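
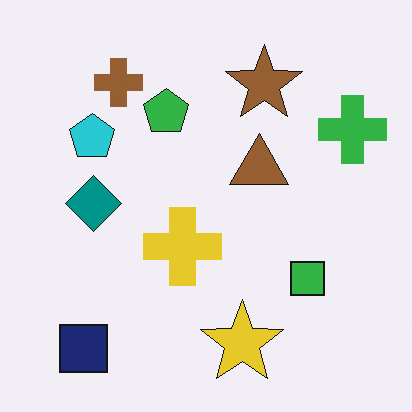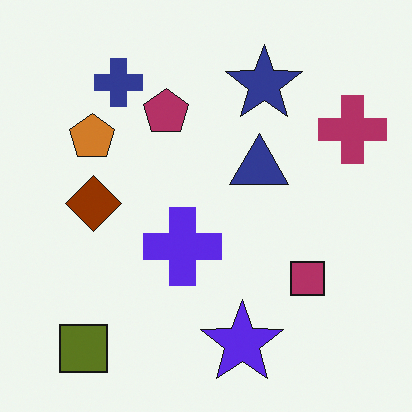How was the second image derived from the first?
It was hue-shifted by a large amount.

Every shape's color has rotated by the same amount around the hue wheel — a uniform hue shift.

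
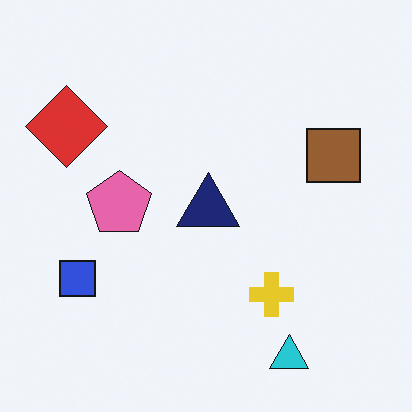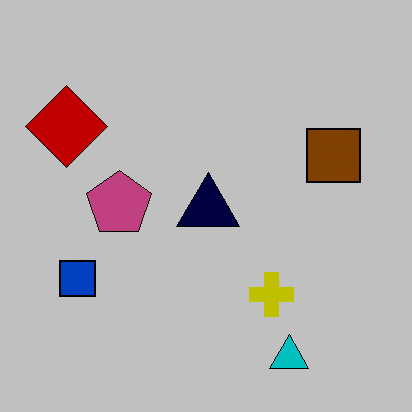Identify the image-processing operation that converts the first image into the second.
This is the original image aggressively posterized.

Each flat color has snapped to a coarser quantized level — most visibly, the near-white background has dropped to a flat grey.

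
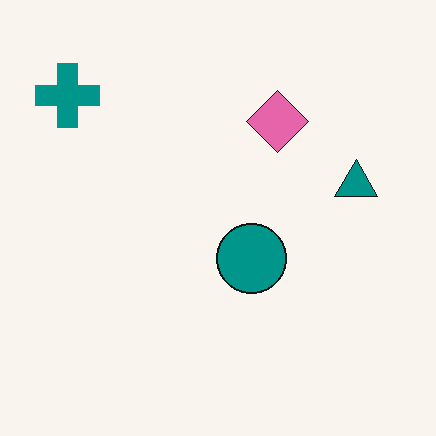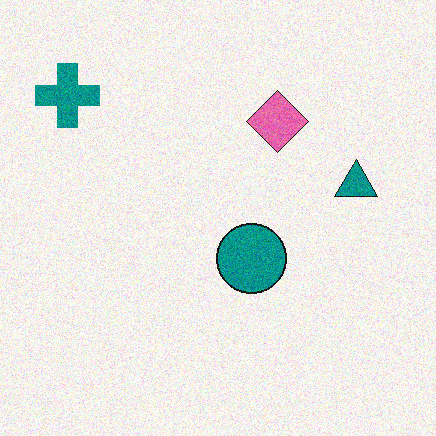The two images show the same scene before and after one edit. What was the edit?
This is the original image degraded with moderate additive noise.

Random speckle covers the whole image, including the flat background.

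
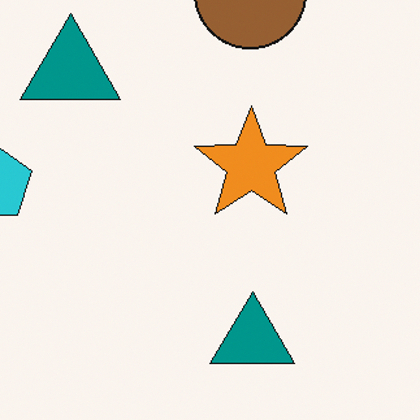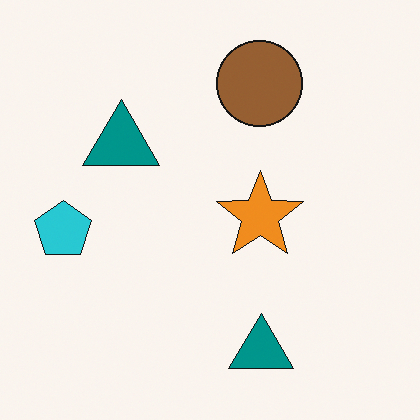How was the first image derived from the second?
The first image is the second cropped slightly and scaled back up.

The visible shapes are larger and the field of view is narrower; shapes near the original edges may be partly or wholly outside the frame — a crop-and-rescale.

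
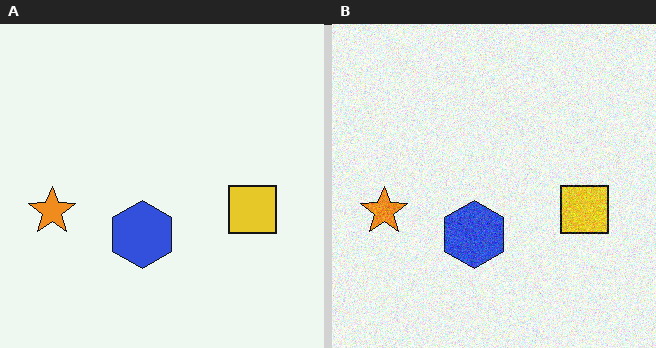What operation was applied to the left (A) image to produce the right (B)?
The right (B) image is the left (A) degraded with moderate additive noise.

Random speckle covers the whole image, including the flat background.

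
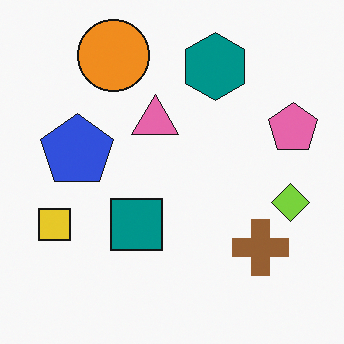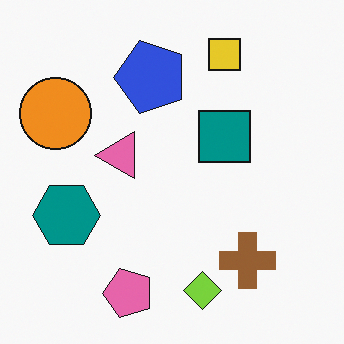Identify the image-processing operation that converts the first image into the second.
The image was transposed (reflected across the top-left ↔ bottom-right diagonal).

Shapes have swapped their row and column positions — what was in the top-right is now in the bottom-left — a diagonal reflection.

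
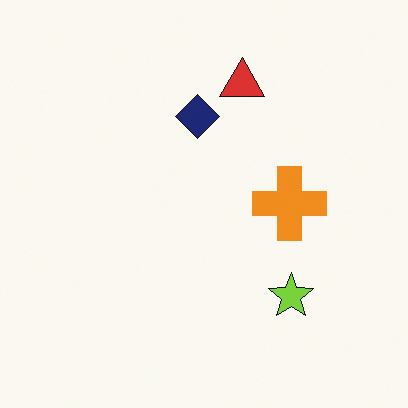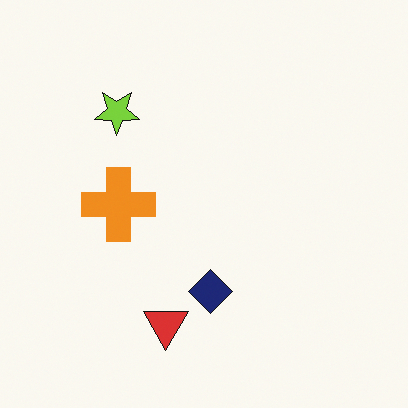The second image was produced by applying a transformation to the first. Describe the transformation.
This is the original image rotated 180°.

The red triangle sits in the top of the first image and the bottom of the second — consistent with a whole-image 180° rotation.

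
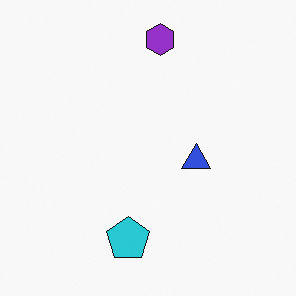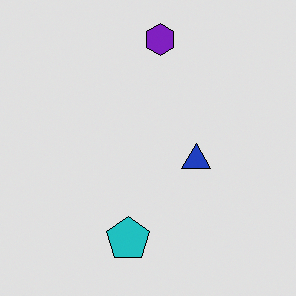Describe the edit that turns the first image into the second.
Moderately posterized.

Each flat color has snapped to a coarser quantized level — most visibly, the near-white background has dropped to a flat grey.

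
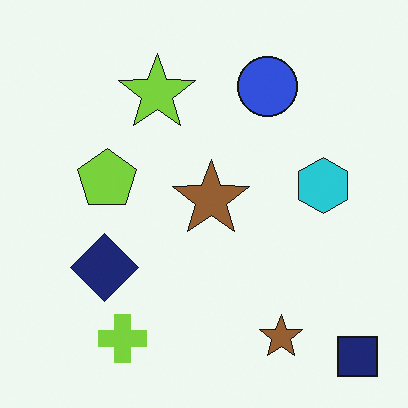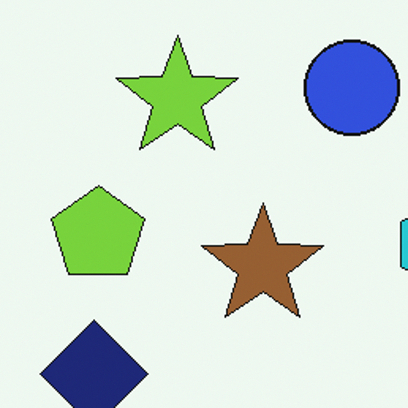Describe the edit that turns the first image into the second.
The second image is the first cropped slightly and scaled back up.

The visible shapes are larger and the field of view is narrower; shapes near the original edges may be partly or wholly outside the frame — a crop-and-rescale.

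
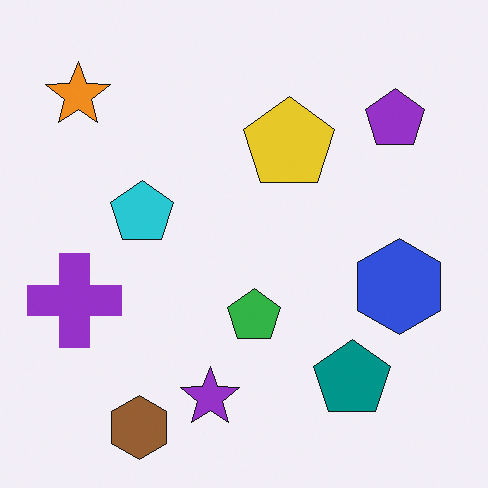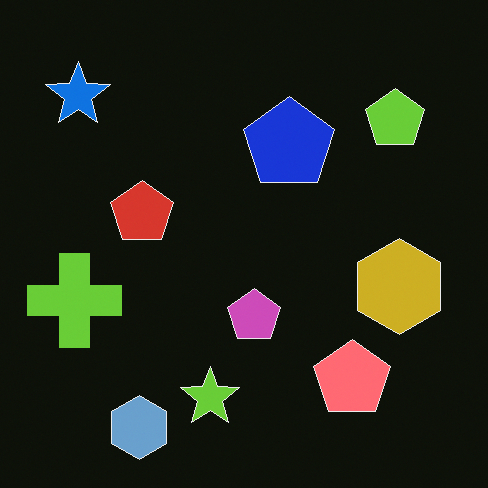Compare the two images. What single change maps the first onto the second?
This is the original image color-inverted (negative).

The light background has become dark and every shape's color is its complement — a photographic negative.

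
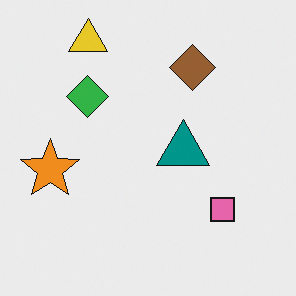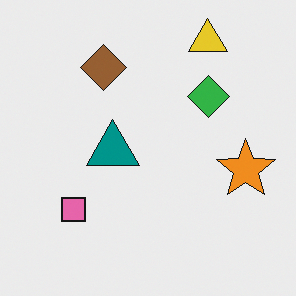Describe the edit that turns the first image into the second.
It was flipped horizontally (left ↔ right).

The orange star is in the left of the first image and the right of the second — shapes on opposite sides of the vertical midline have swapped in a mirror flip.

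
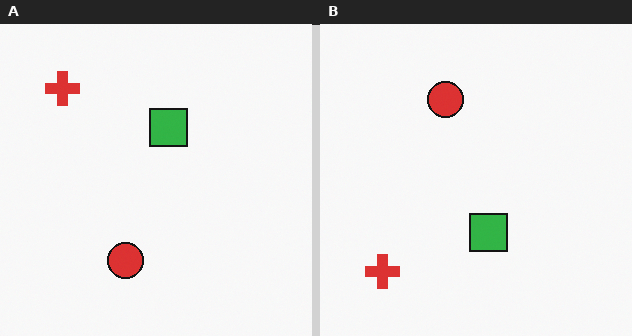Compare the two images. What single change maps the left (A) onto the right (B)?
It was flipped vertically (top ↔ bottom).

The red cross is in the top-left of the left (A) image and the bottom-left of the right (B) — shapes on opposite sides of the horizontal midline have swapped in a mirror flip.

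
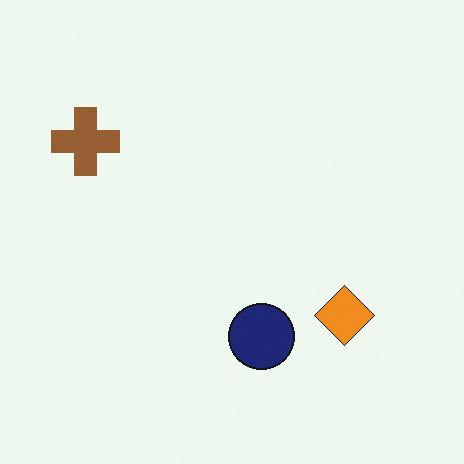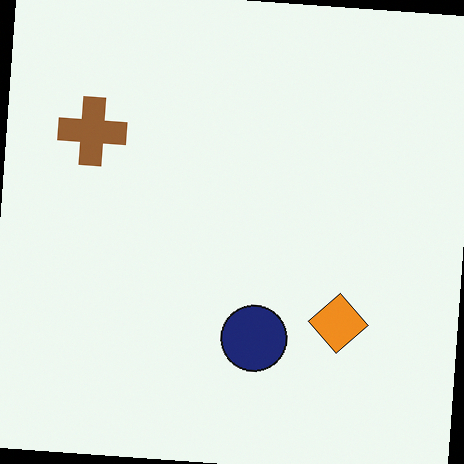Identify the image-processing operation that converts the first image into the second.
It was rotated clockwise by a small amount.

Every shape is tilted by the same angle and the image corners show triangular fill wedges — a whole-image rotation by a non-right angle.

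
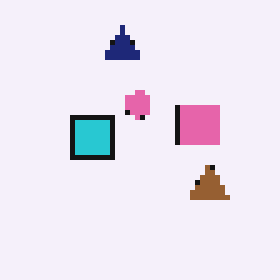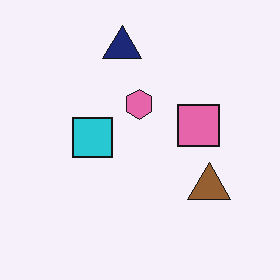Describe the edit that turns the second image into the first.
The transformation is: lightly pixelated (a mild mosaic effect).

Shapes are reduced to large square blocks; fine edges and outlines are lost — a downscale-then-upscale (mosaic) effect.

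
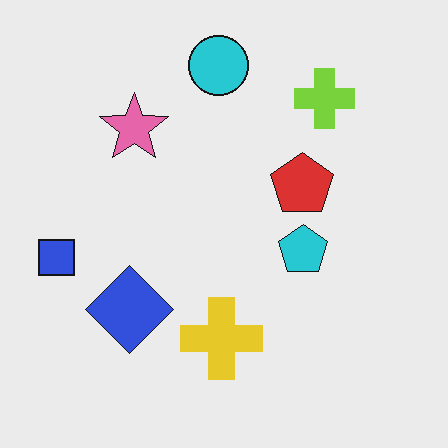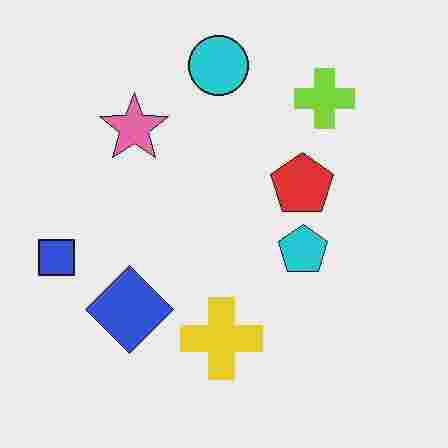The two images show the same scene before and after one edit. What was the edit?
Degraded with heavy JPEG compression.

Blocky 8×8 compression artifacts appear around shape edges and the flat background shows ringing — characteristic JPEG degradation.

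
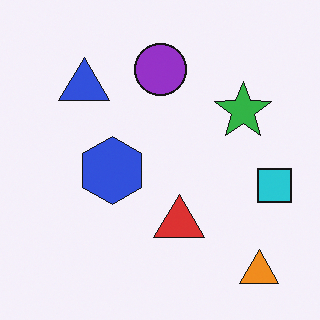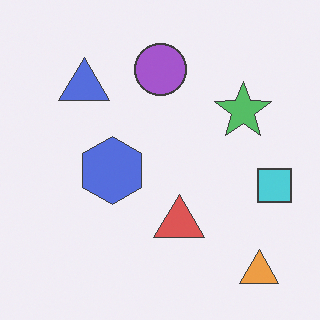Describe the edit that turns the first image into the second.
This is the original image given slightly reduced contrast.

Tones are pushed toward mid-grey across the whole image — a global contrast change.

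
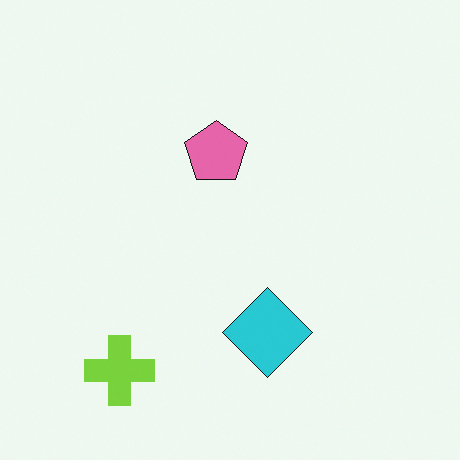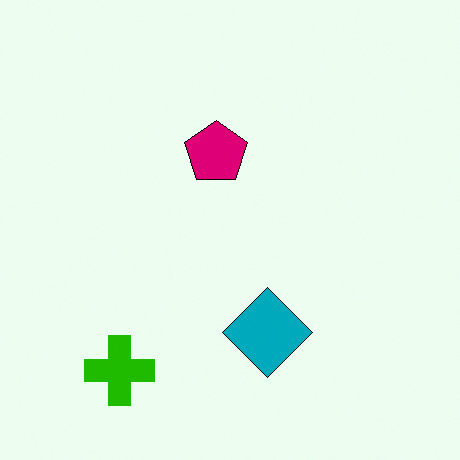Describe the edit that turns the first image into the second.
The second image is the first given much higher contrast.

Tones are pushed away from mid-grey across the whole image — a global contrast change.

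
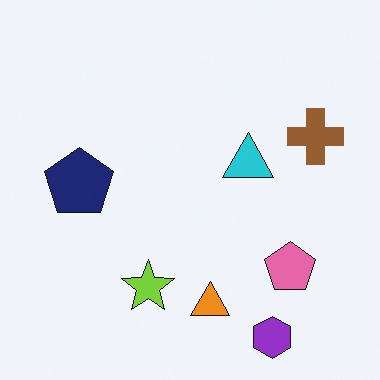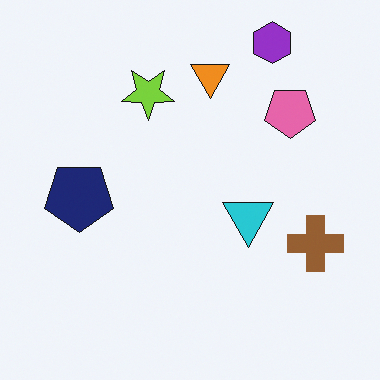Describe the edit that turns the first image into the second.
It was flipped vertically (top ↔ bottom).

The purple hexagon is in the bottom-right of the first image and the top-right of the second — shapes on opposite sides of the horizontal midline have swapped in a mirror flip.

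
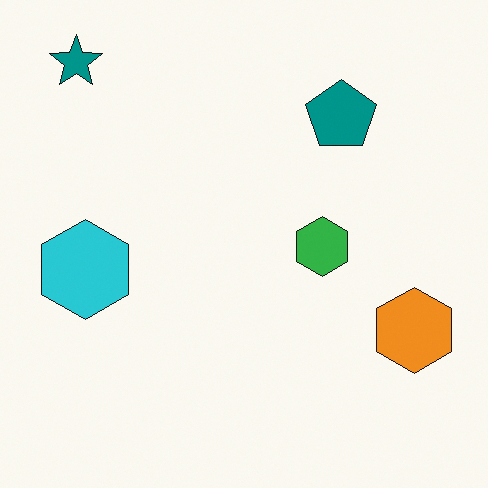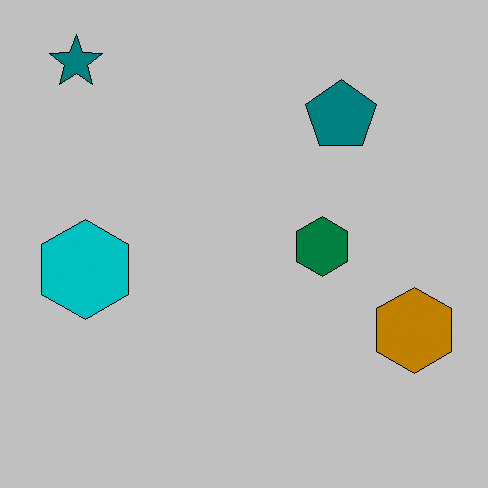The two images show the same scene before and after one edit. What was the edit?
The transformation is: heavily posterized to just a handful of flat colors.

Each flat color has snapped to a coarser quantized level — most visibly, the near-white background has dropped to a flat grey.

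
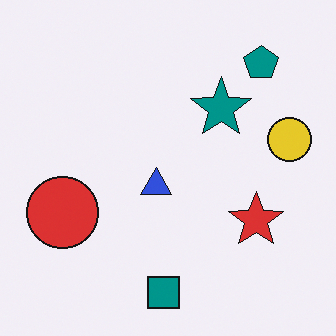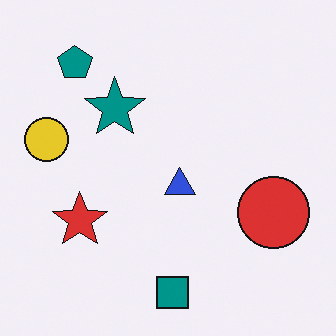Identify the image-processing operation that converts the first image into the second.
It was flipped horizontally (left ↔ right).

The yellow circle is in the right of the first image and the left of the second — shapes on opposite sides of the vertical midline have swapped in a mirror flip.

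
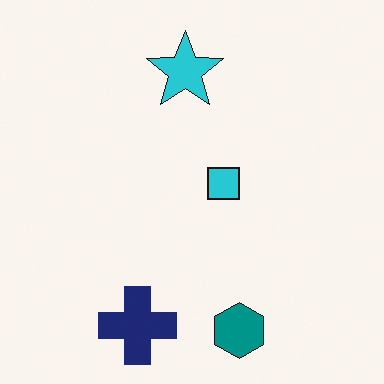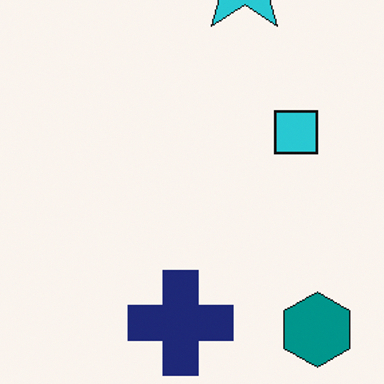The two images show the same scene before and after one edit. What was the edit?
Cropped to a modestly smaller region and rescaled.

The visible shapes are larger and the field of view is narrower; shapes near the original edges may be partly or wholly outside the frame — a crop-and-rescale.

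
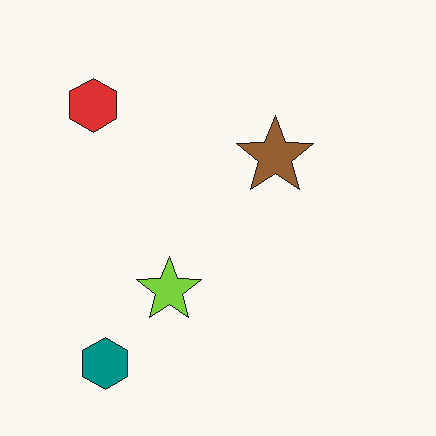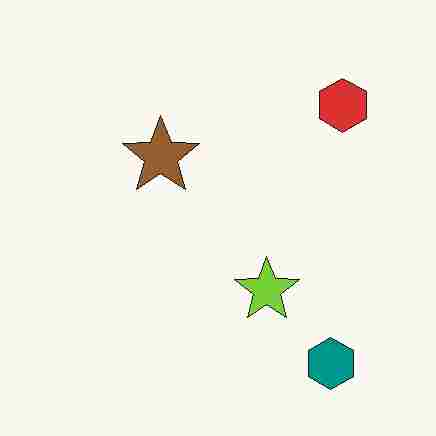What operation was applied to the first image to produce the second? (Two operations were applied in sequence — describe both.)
The second image is the first flipped horizontally (left ↔ right), then heavily JPEG-compressed with obvious blocking artifacts.

The red hexagon is in the top-left of the first image and the top-right of the second — shapes on opposite sides of the vertical midline have swapped in a mirror flip. Blocky 8×8 compression artifacts appear around shape edges and the flat background shows ringing — characteristic JPEG degradation.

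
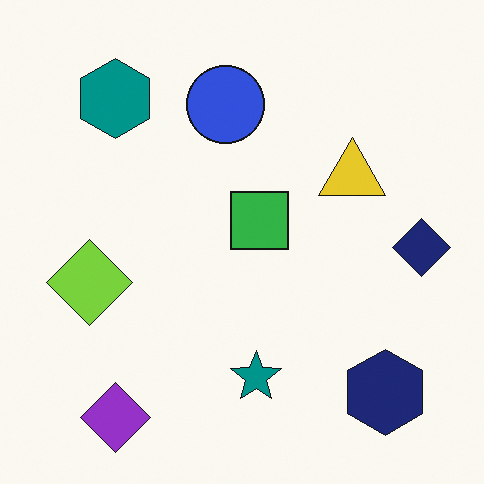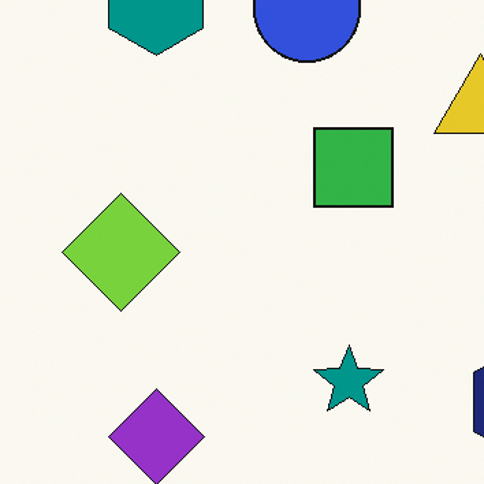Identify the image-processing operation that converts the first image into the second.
Cropped to a modestly smaller region and rescaled.

The visible shapes are larger and the field of view is narrower; shapes near the original edges may be partly or wholly outside the frame — a crop-and-rescale.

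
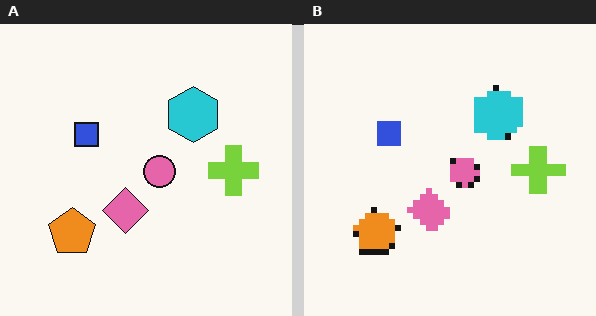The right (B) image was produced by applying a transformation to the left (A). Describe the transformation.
This is the original image moderately pixelated.

Shapes are reduced to large square blocks; fine edges and outlines are lost — a downscale-then-upscale (mosaic) effect.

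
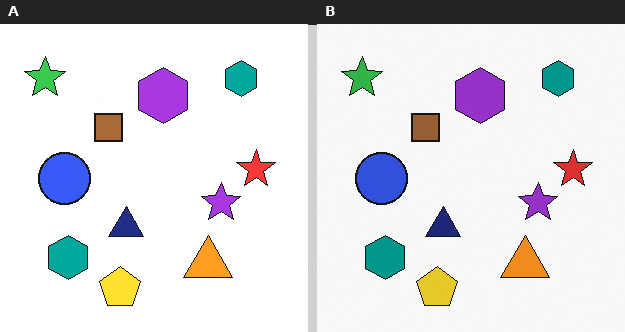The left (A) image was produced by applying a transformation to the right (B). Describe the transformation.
The transformation is: brightened a little.

Every pixel — background and shapes alike — is uniformly brightened.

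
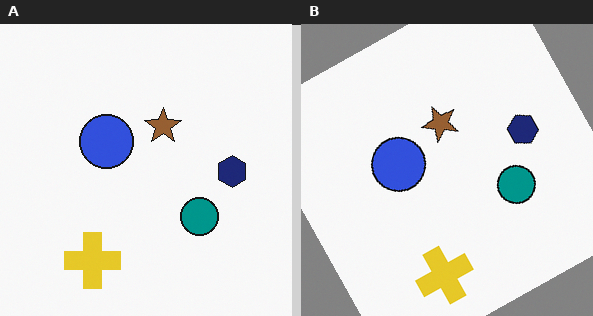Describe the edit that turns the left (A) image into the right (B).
The right (B) image is the left (A) rotated counter-clockwise by a moderate amount.

Every shape is tilted by the same angle and the image corners show triangular fill wedges — a whole-image rotation by a non-right angle.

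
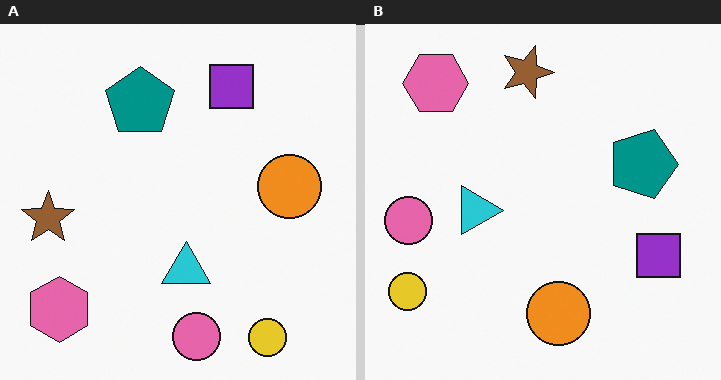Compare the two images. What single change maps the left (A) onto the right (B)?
The transformation is: rotated 90° clockwise.

The yellow circle sits in the bottom-right of the left (A) image and the bottom-left of the right (B) — consistent with a whole-image 90° clockwise rotation.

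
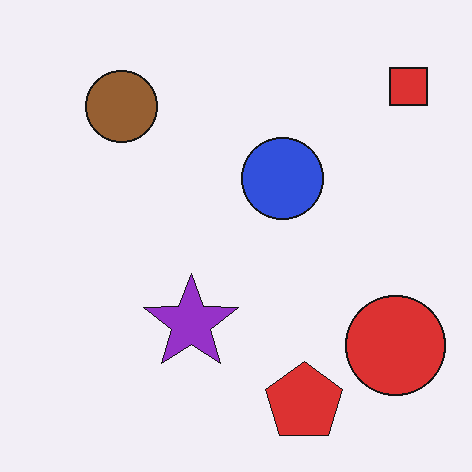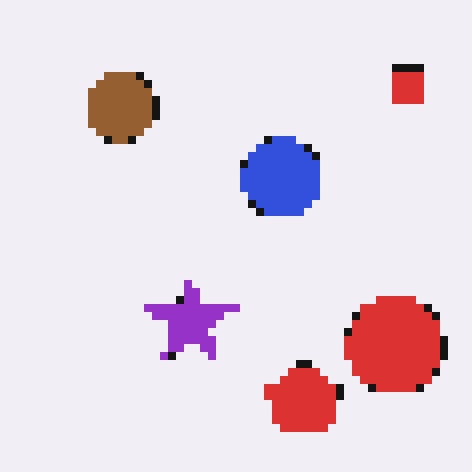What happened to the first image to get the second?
Pixelated into visible square blocks.

Shapes are reduced to large square blocks; fine edges and outlines are lost — a downscale-then-upscale (mosaic) effect.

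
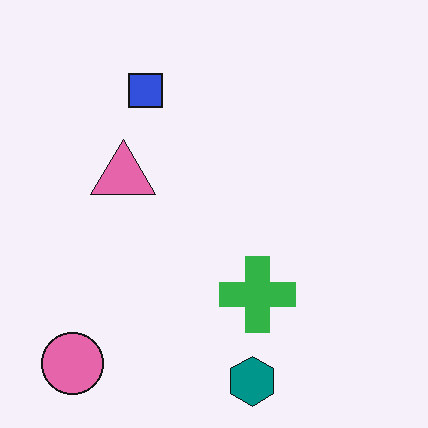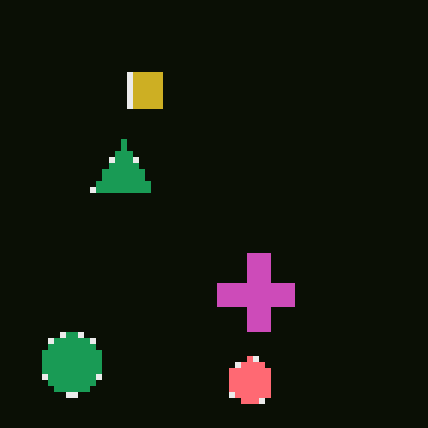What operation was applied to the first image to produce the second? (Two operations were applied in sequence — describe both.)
The transformation is: moderately pixelated, then color-inverted (negative).

Shapes are reduced to large square blocks; fine edges and outlines are lost — a downscale-then-upscale (mosaic) effect. The light background has become dark and every shape's color is its complement — a photographic negative.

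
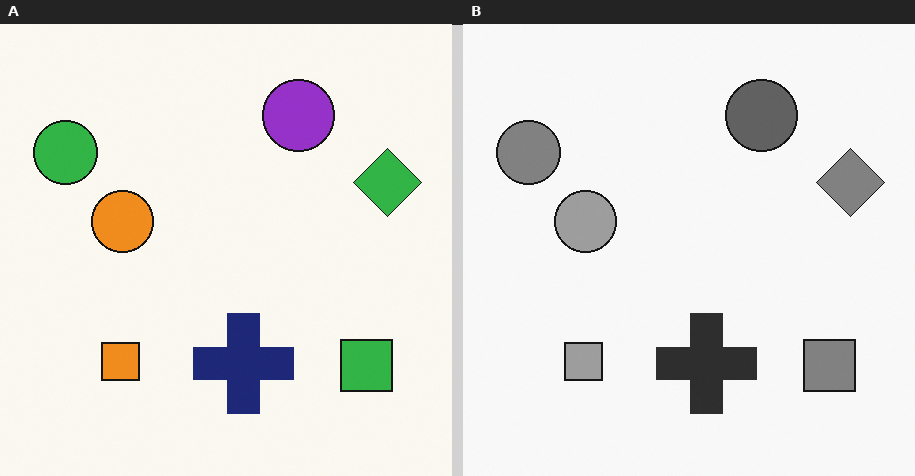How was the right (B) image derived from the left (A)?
The right (B) image is the left (A) converted to grayscale.

All color is removed — every shape is now a shade of grey.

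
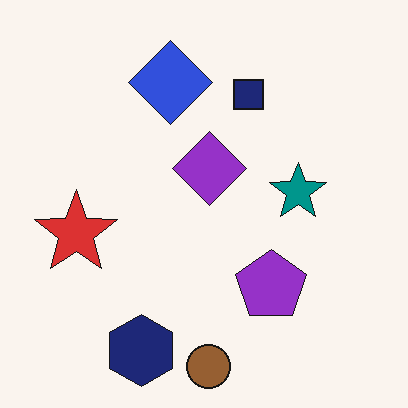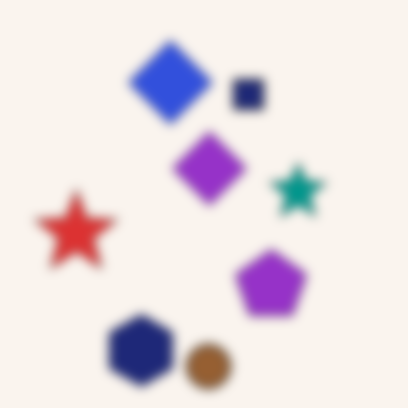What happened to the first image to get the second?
It was heavily blurred.

Shape edges and outlines are uniformly softened across the whole image.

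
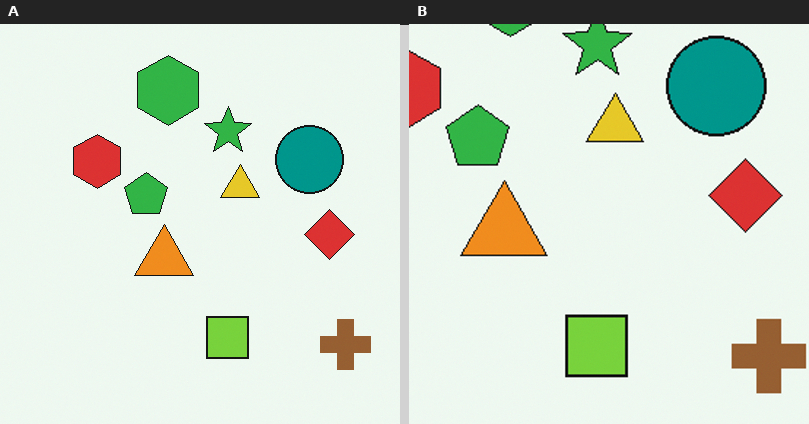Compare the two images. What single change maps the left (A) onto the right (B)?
The right (B) image is the left (A) cropped slightly and scaled back up.

The visible shapes are larger and the field of view is narrower; shapes near the original edges may be partly or wholly outside the frame — a crop-and-rescale.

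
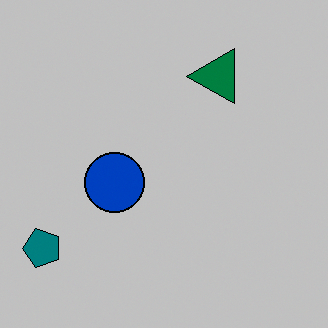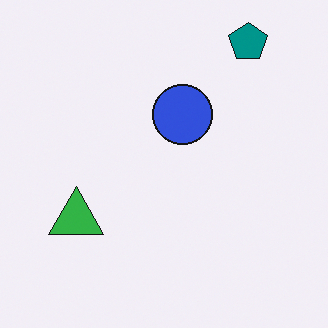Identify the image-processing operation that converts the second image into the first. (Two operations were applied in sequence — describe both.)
The image was transposed (reflected across the top-left ↔ bottom-right diagonal), then heavily posterized to just a handful of flat colors.

Shapes have swapped their row and column positions — what was in the top-right is now in the bottom-left — a diagonal reflection. Each flat color has snapped to a coarser quantized level — most visibly, the near-white background has dropped to a flat grey.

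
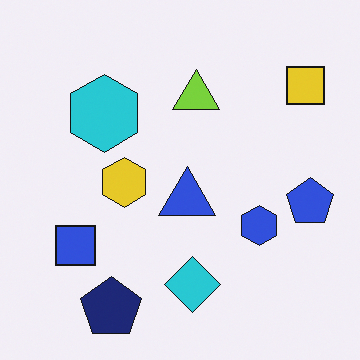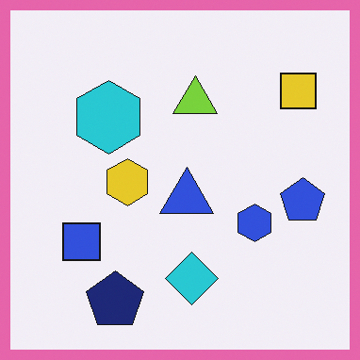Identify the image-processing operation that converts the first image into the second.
The transformation is: framed with a pink border.

A solid pink frame runs around the edge of the second image, with the content slightly shrunk inside it.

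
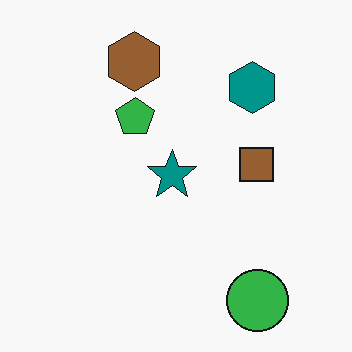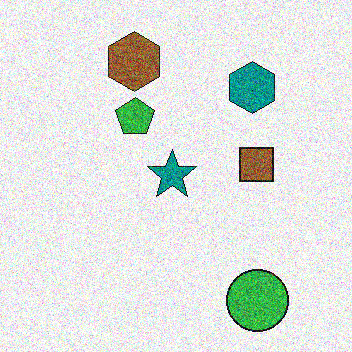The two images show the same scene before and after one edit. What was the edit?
The second image is the first degraded with a thick layer of grain.

Random speckle covers the whole image, including the flat background.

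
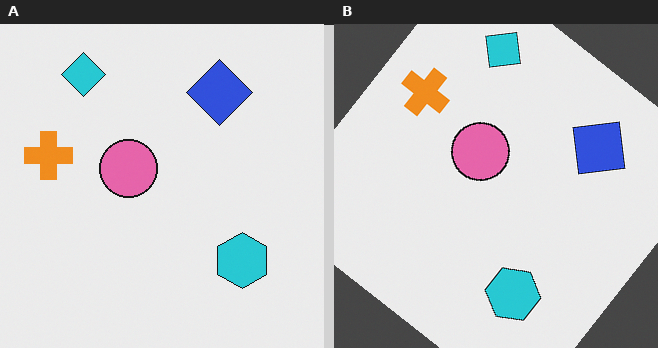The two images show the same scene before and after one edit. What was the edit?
The transformation is: rotated clockwise by a large amount — several tens of degrees.

Every shape is tilted by the same angle and the image corners show triangular fill wedges — a whole-image rotation by a non-right angle.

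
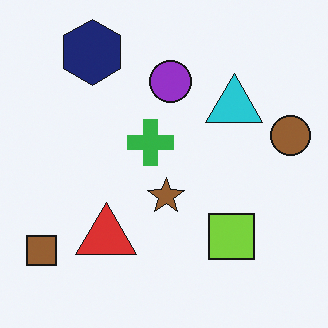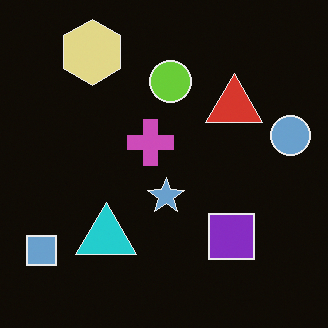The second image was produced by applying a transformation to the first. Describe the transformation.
The image was color-inverted (negative).

The light background has become dark and every shape's color is its complement — a photographic negative.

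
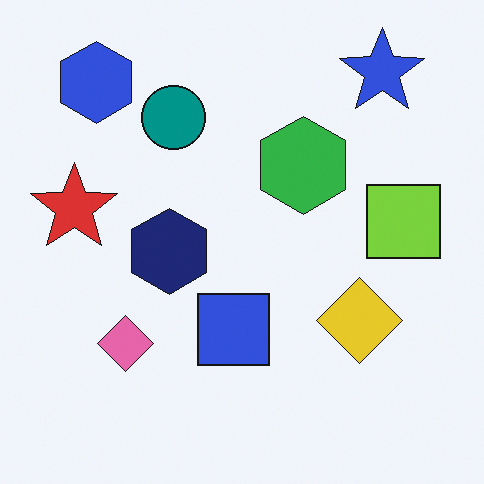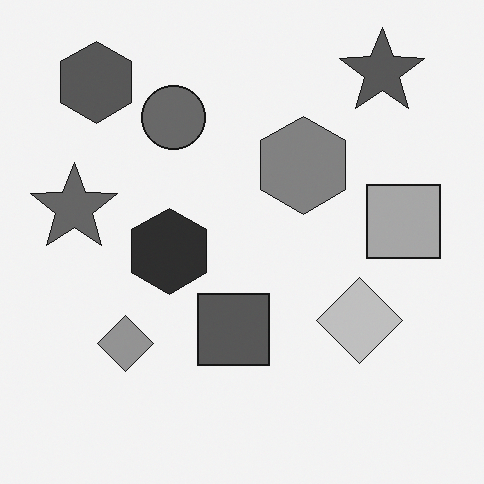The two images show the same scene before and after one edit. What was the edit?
It was converted to grayscale.

All color is removed — every shape is now a shade of grey.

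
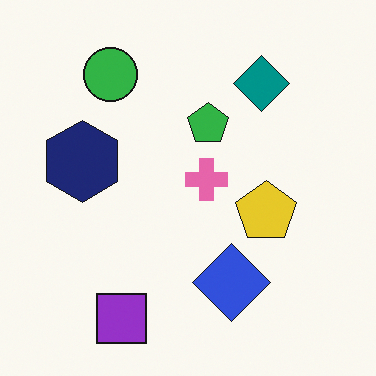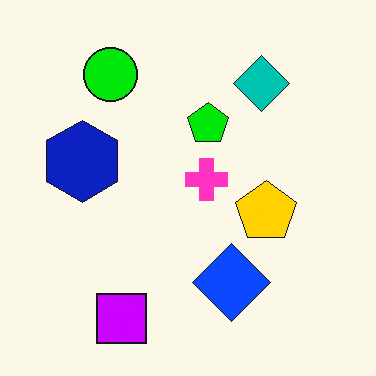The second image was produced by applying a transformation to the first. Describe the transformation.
Heavily oversaturated.

All colors are more vivid — a global saturation change.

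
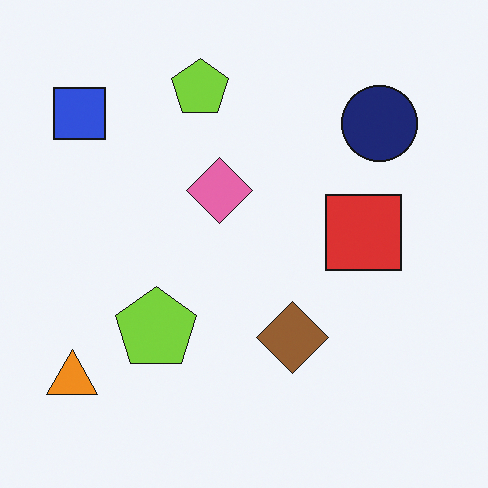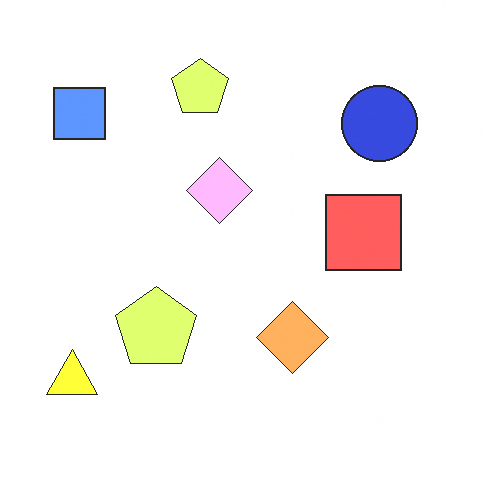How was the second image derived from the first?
This is the original image substantially brightened.

Every pixel — background and shapes alike — is uniformly brightened.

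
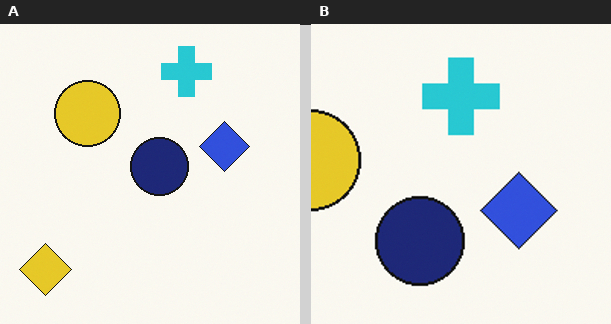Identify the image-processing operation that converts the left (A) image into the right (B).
It was cropped to a modestly smaller region and rescaled.

The visible shapes are larger and the field of view is narrower; shapes near the original edges may be partly or wholly outside the frame — a crop-and-rescale.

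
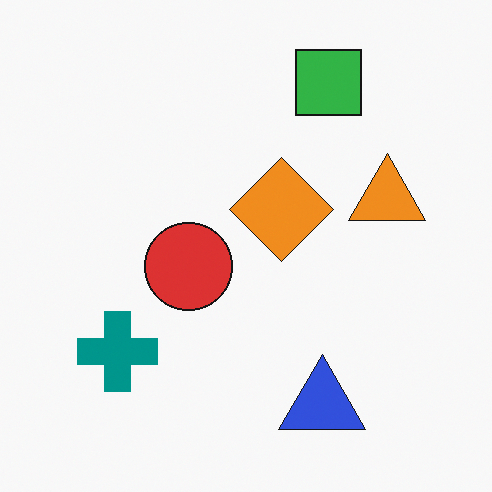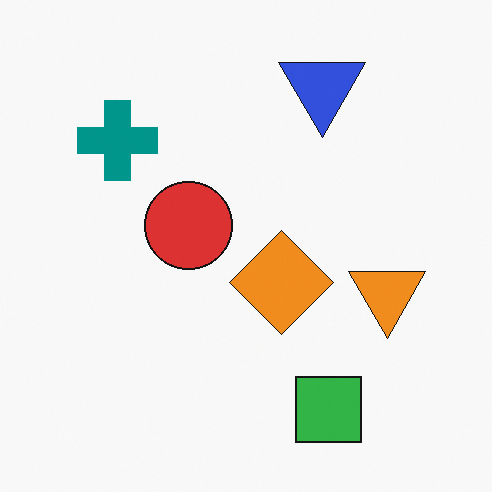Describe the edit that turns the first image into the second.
The transformation is: flipped vertically (top ↔ bottom).

The green square is in the top of the first image and the bottom of the second — shapes on opposite sides of the horizontal midline have swapped in a mirror flip.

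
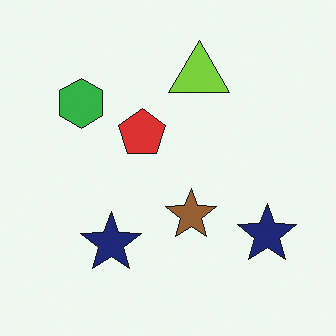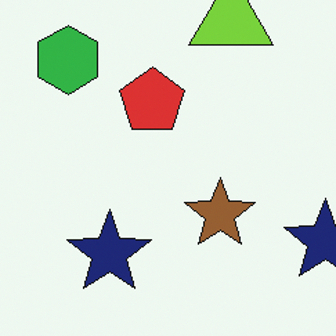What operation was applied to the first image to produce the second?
It was cropped slightly and scaled back up.

The visible shapes are larger and the field of view is narrower; shapes near the original edges may be partly or wholly outside the frame — a crop-and-rescale.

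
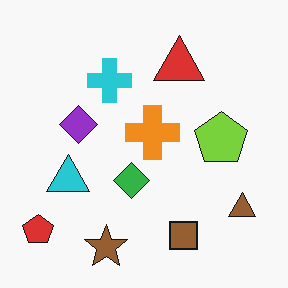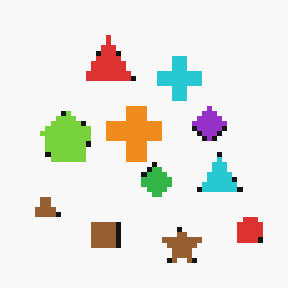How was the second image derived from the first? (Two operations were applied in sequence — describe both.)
It was flipped horizontally (left ↔ right), then lightly pixelated (a mild mosaic effect).

The red pentagon is in the bottom-left of the first image and the bottom-right of the second — shapes on opposite sides of the vertical midline have swapped in a mirror flip. Shapes are reduced to large square blocks; fine edges and outlines are lost — a downscale-then-upscale (mosaic) effect.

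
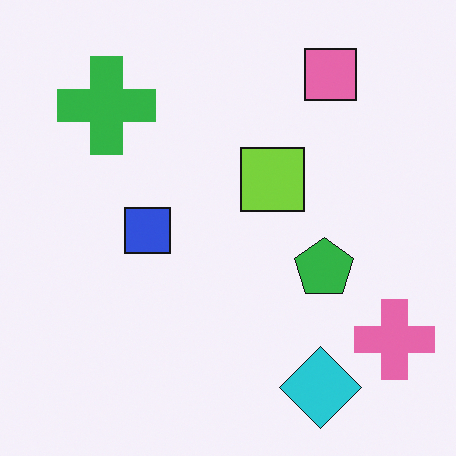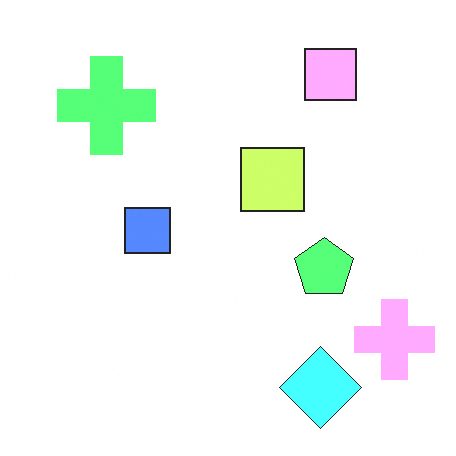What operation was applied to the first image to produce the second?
The transformation is: substantially brightened.

Every pixel — background and shapes alike — is uniformly brightened.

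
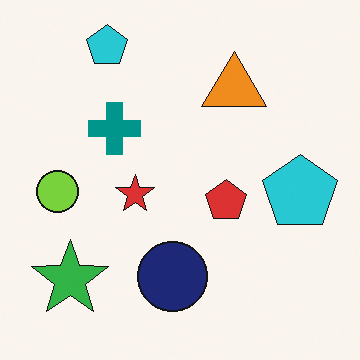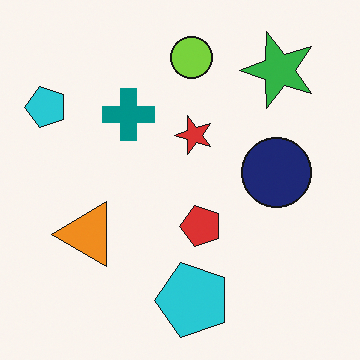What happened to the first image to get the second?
The image was transposed (reflected across the top-left ↔ bottom-right diagonal).

Shapes have swapped their row and column positions — what was in the top-right is now in the bottom-left — a diagonal reflection.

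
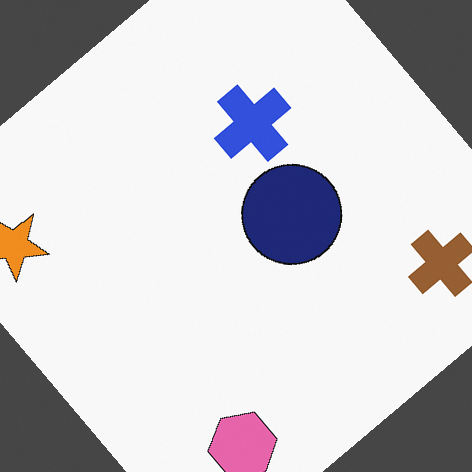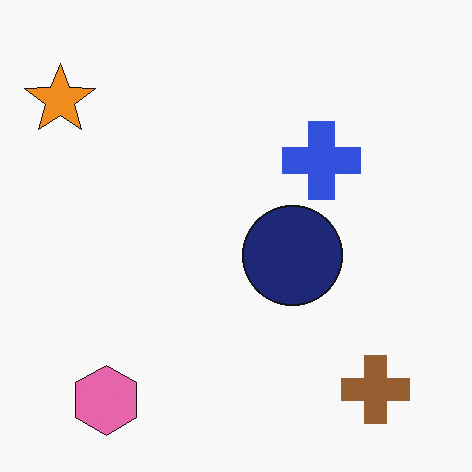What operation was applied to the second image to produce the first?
It was rotated counter-clockwise by a large amount — several tens of degrees.

Every shape is tilted by the same angle and the image corners show triangular fill wedges — a whole-image rotation by a non-right angle.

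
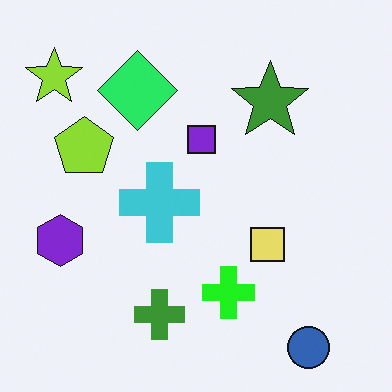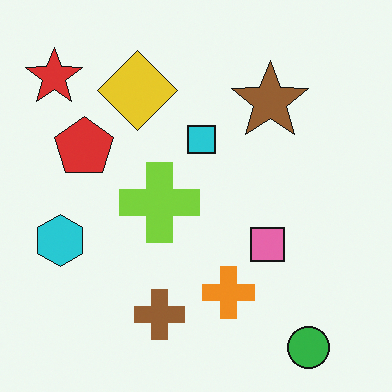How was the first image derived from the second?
Hue-shifted noticeably.

Every shape's color has rotated by the same amount around the hue wheel — a uniform hue shift.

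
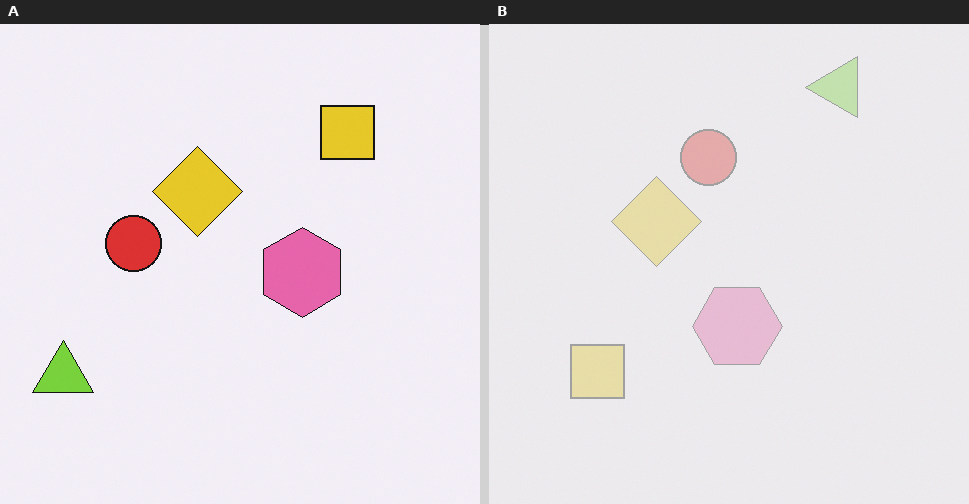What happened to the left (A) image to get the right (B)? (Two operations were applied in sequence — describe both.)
This is the original image transposed (reflected across the top-left ↔ bottom-right diagonal), then washed out (contrast reduced).

Shapes have swapped their row and column positions — what was in the top-right is now in the bottom-left — a diagonal reflection. Tones are pushed toward mid-grey across the whole image — a global contrast change.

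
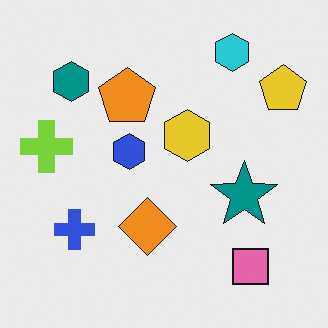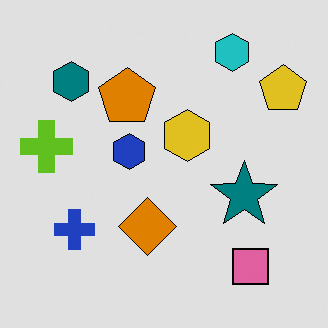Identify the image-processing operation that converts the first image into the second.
This is the original image posterized to a reduced palette.

Each flat color has snapped to a coarser quantized level — most visibly, the near-white background has dropped to a flat grey.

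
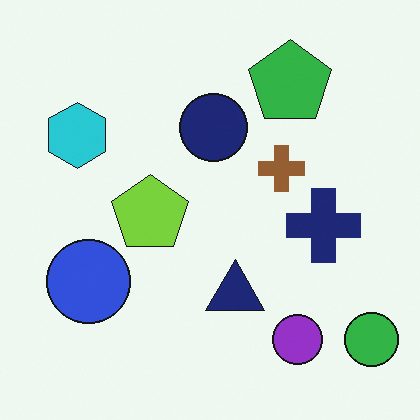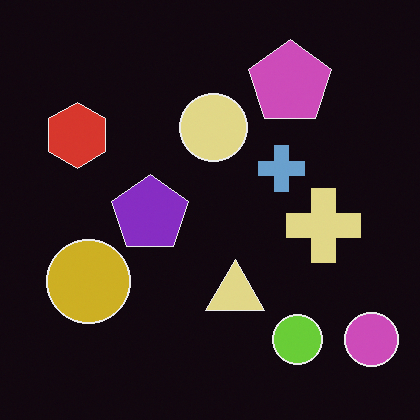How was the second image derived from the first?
Color-inverted (negative).

The light background has become dark and every shape's color is its complement — a photographic negative.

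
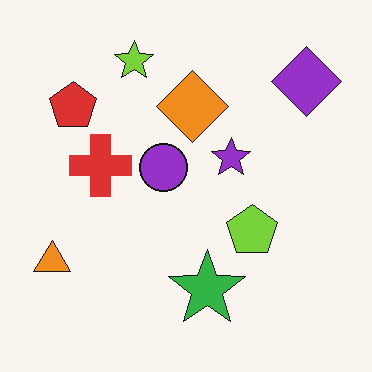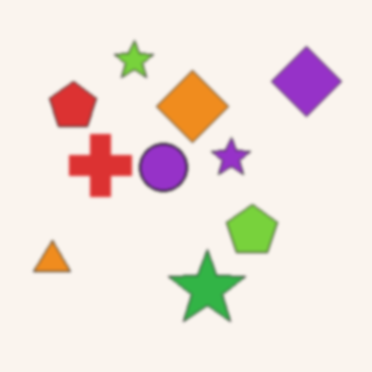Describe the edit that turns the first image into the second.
The image was given a subtle gaussian blur.

Shape edges and outlines are uniformly softened across the whole image.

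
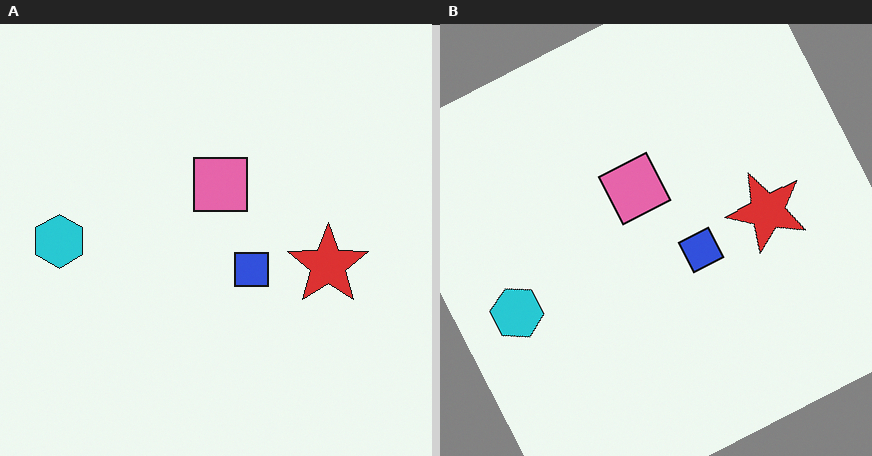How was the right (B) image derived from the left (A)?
It was rotated counter-clockwise by a clearly visible amount.

Every shape is tilted by the same angle and the image corners show triangular fill wedges — a whole-image rotation by a non-right angle.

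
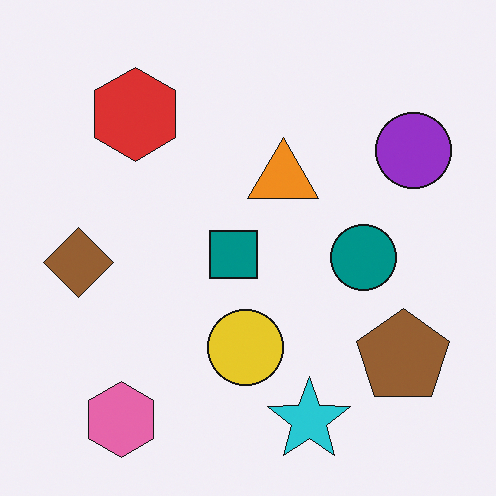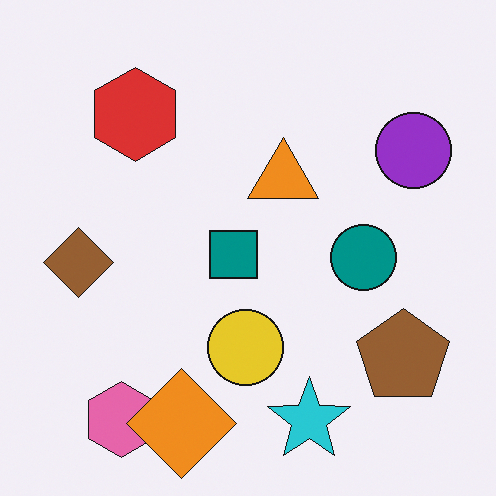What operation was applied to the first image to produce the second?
The image was overlaid with an additional orange diamond.

An orange diamond appears in the second image that is absent from the first.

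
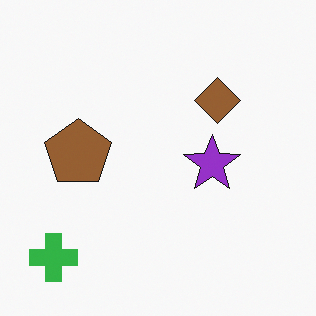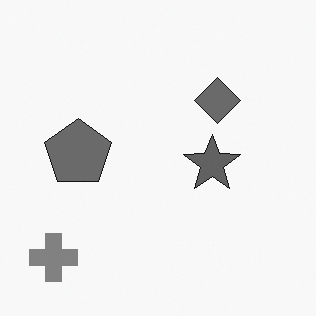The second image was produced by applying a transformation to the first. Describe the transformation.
It was converted to grayscale.

All color is removed — every shape is now a shade of grey.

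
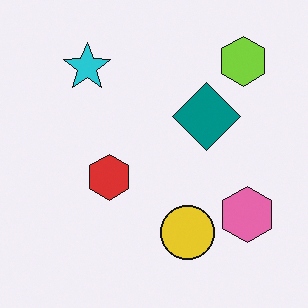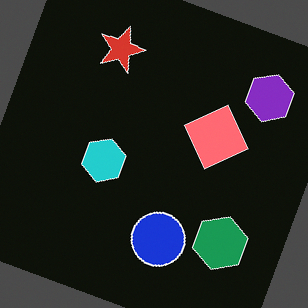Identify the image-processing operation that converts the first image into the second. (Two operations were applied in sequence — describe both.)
The image was rotated clockwise by a moderate amount, then color-inverted (negative).

Every shape is tilted by the same angle and the image corners show triangular fill wedges — a whole-image rotation by a non-right angle. The light background has become dark and every shape's color is its complement — a photographic negative.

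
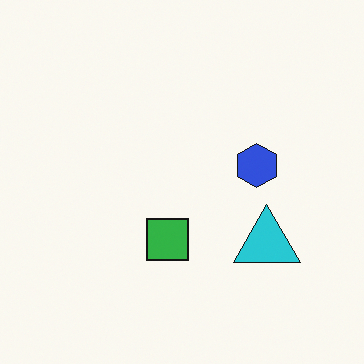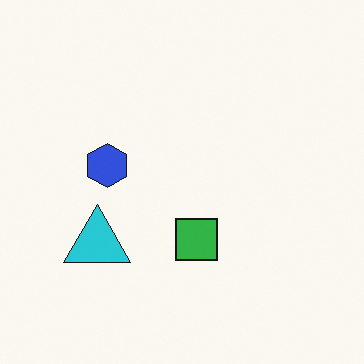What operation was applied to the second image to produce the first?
The first image is the second flipped horizontally (left ↔ right).

The cyan triangle is in the bottom-left of the second image and the bottom-right of the first — shapes on opposite sides of the vertical midline have swapped in a mirror flip.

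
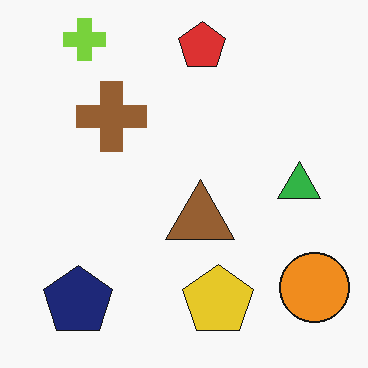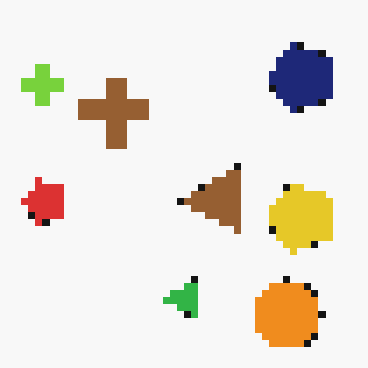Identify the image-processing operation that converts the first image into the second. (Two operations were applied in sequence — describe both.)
The transformation is: pixelated into visible square blocks, then transposed (reflected across the top-left ↔ bottom-right diagonal).

Shapes are reduced to large square blocks; fine edges and outlines are lost — a downscale-then-upscale (mosaic) effect. Shapes have swapped their row and column positions — what was in the top-right is now in the bottom-left — a diagonal reflection.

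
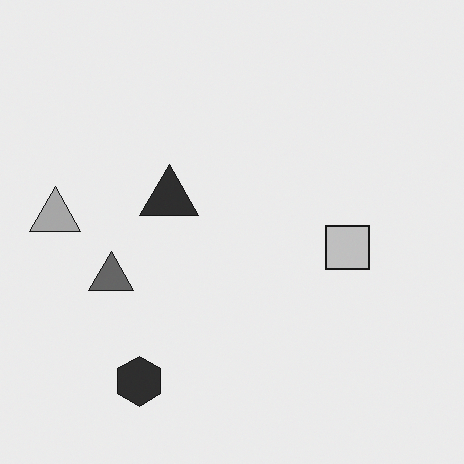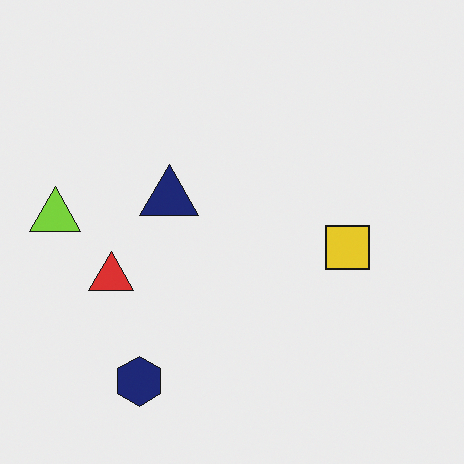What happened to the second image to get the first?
Converted to grayscale.

All color is removed — every shape is now a shade of grey.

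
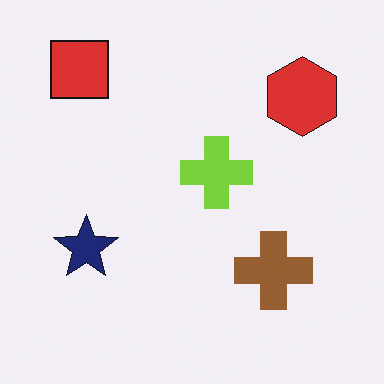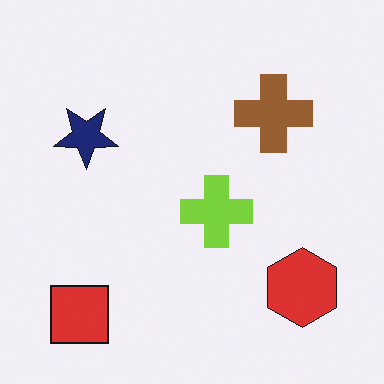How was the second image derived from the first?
This is the original image flipped vertically (top ↔ bottom).

The red square is in the top-left of the first image and the bottom-left of the second — shapes on opposite sides of the horizontal midline have swapped in a mirror flip.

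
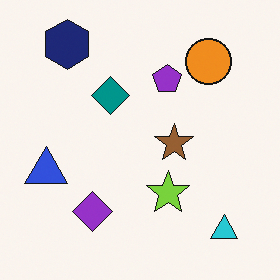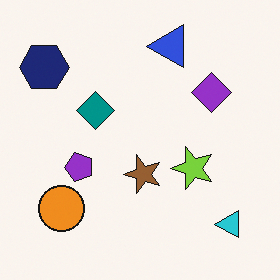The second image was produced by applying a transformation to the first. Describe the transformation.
It was transposed (reflected across the top-left ↔ bottom-right diagonal).

Shapes have swapped their row and column positions — what was in the top-right is now in the bottom-left — a diagonal reflection.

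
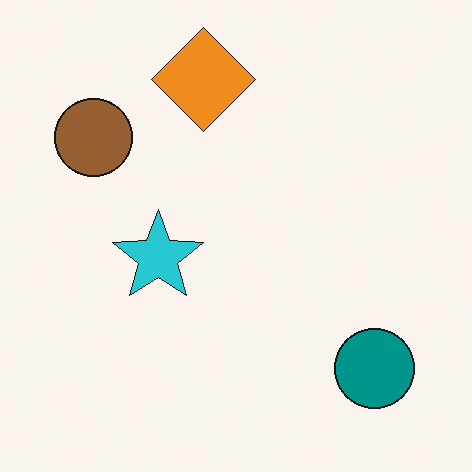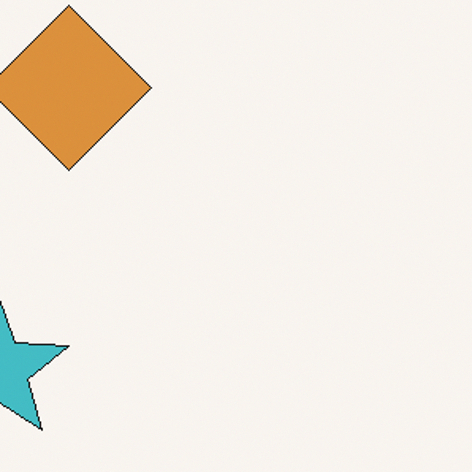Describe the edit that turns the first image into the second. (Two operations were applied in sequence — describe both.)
Cropped slightly and scaled back up, then slightly desaturated.

The visible shapes are larger and the field of view is narrower; shapes near the original edges may be partly or wholly outside the frame — a crop-and-rescale. All colors are more muted and greyish — a global saturation change.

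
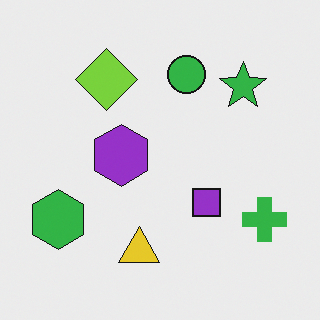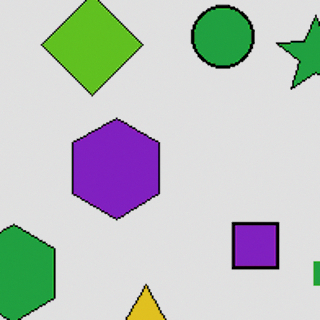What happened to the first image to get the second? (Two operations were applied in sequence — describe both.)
The image was cropped tightly and scaled back up, then moderately posterized.

The visible shapes are larger and the field of view is narrower; shapes near the original edges may be partly or wholly outside the frame — a crop-and-rescale. Each flat color has snapped to a coarser quantized level — most visibly, the near-white background has dropped to a flat grey.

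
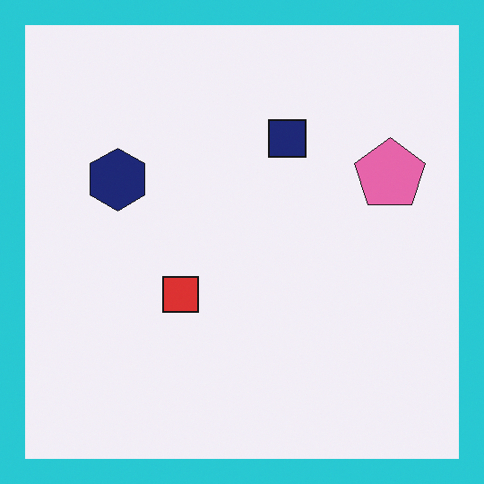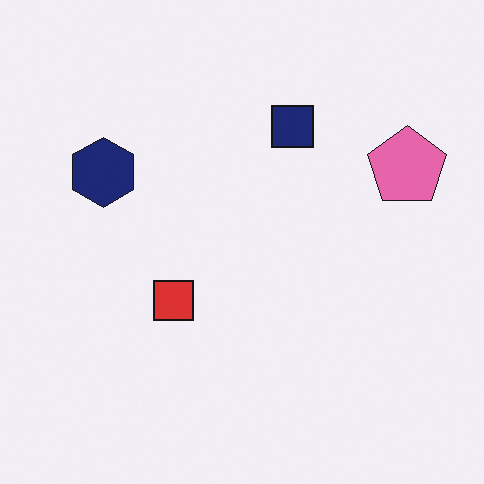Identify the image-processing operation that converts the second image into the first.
The first image is the second framed with a cyan border.

A solid cyan frame runs around the edge of the first image, with the content slightly shrunk inside it.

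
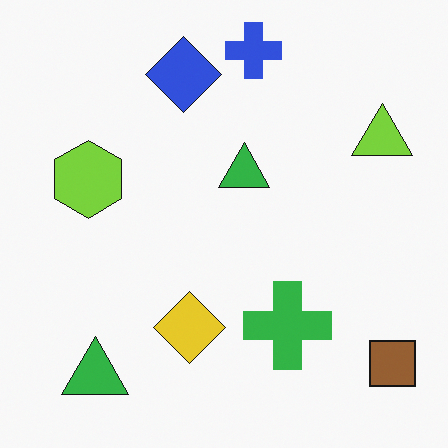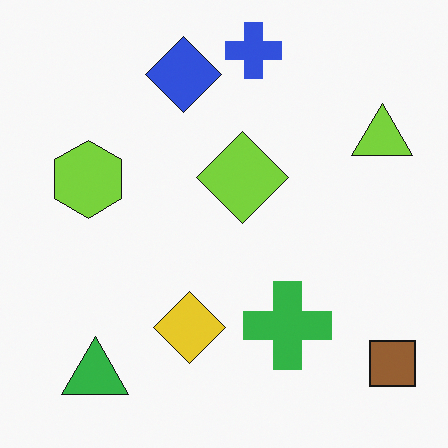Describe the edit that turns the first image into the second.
The image was overlaid with an additional lime diamond.

A lime diamond appears in the second image that is absent from the first.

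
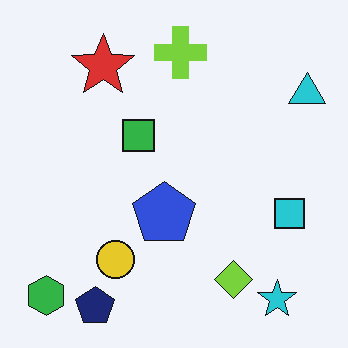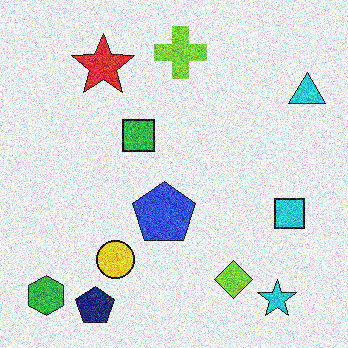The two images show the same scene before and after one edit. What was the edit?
Degraded with heavy additive noise.

Random speckle covers the whole image, including the flat background.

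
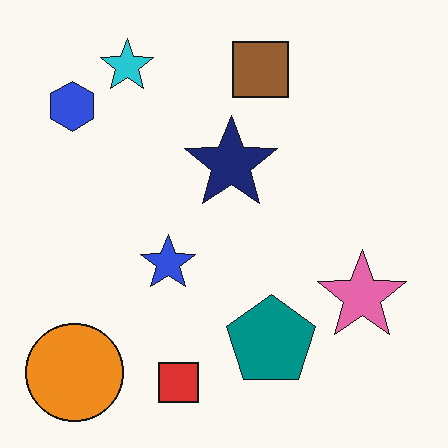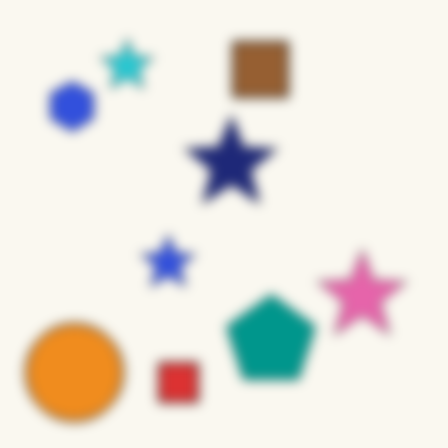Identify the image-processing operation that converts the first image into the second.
It was strongly gaussian-blurred.

Shape edges and outlines are uniformly softened across the whole image.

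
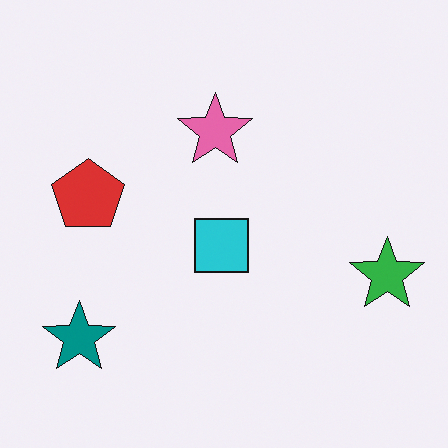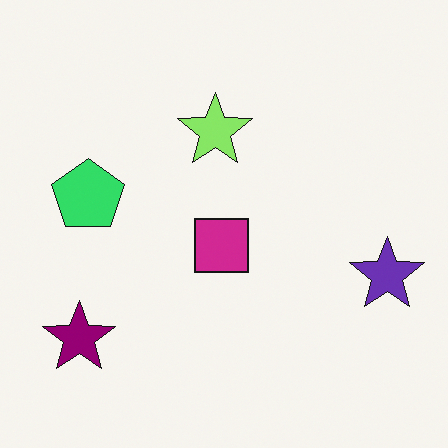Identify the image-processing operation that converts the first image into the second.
It was hue-shifted noticeably.

Every shape's color has rotated by the same amount around the hue wheel — a uniform hue shift.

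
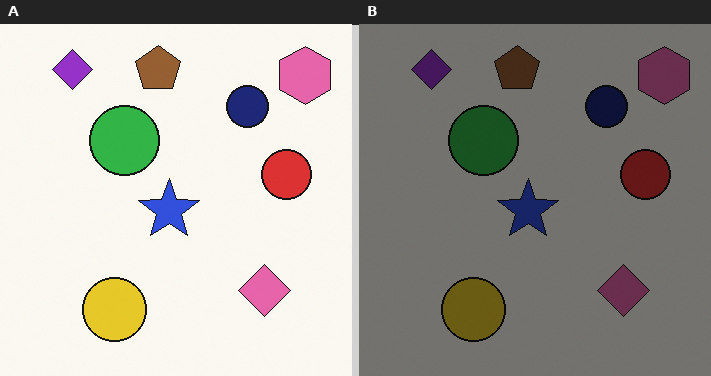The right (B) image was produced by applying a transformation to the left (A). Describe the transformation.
The right (B) image is the left (A) substantially darkened.

Every pixel — background and shapes alike — is uniformly darkened.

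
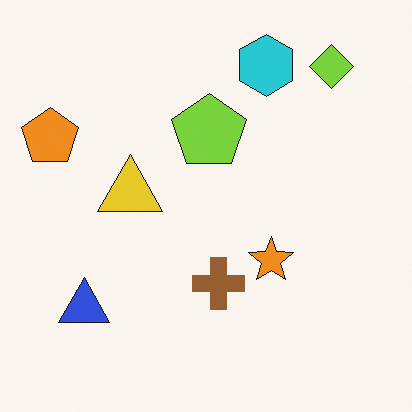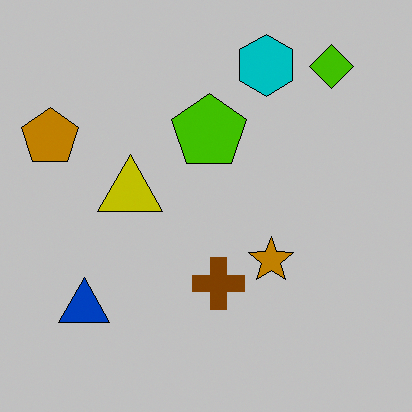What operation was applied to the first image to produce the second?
The second image is the first heavily posterized to just a handful of flat colors.

Each flat color has snapped to a coarser quantized level — most visibly, the near-white background has dropped to a flat grey.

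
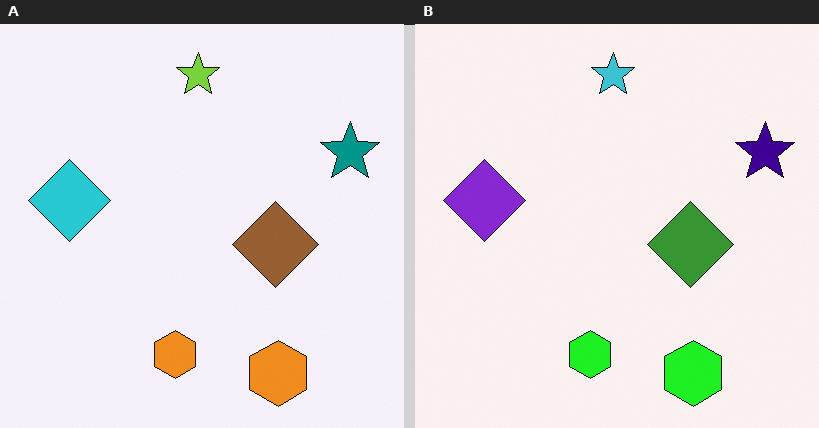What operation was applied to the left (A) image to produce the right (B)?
The right (B) image is the left (A) hue-shifted by a moderate amount.

Every shape's color has rotated by the same amount around the hue wheel — a uniform hue shift.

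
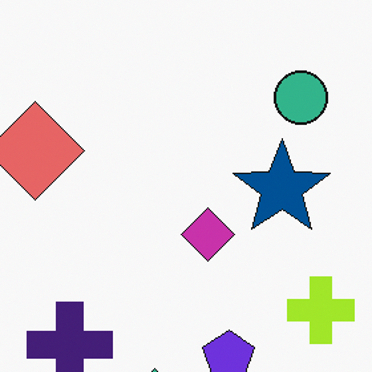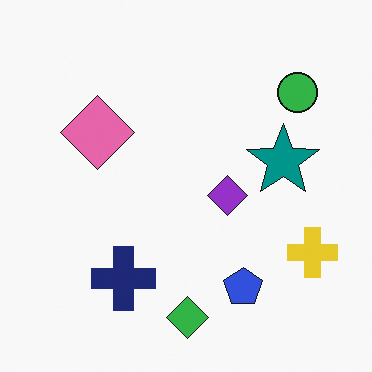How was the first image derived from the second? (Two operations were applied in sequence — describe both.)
It was cropped slightly and scaled back up, then hue-shifted by a small amount.

The visible shapes are larger and the field of view is narrower; shapes near the original edges may be partly or wholly outside the frame — a crop-and-rescale. Every shape's color has rotated by the same amount around the hue wheel — a uniform hue shift.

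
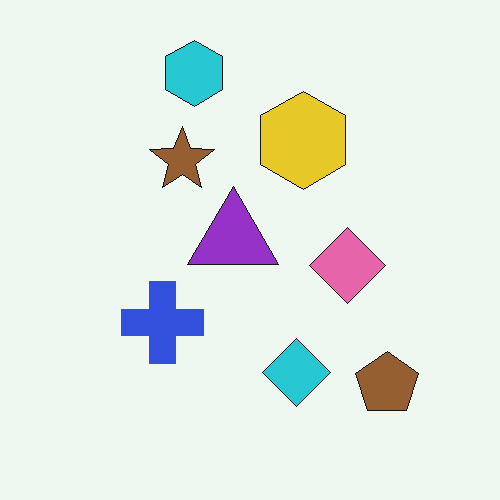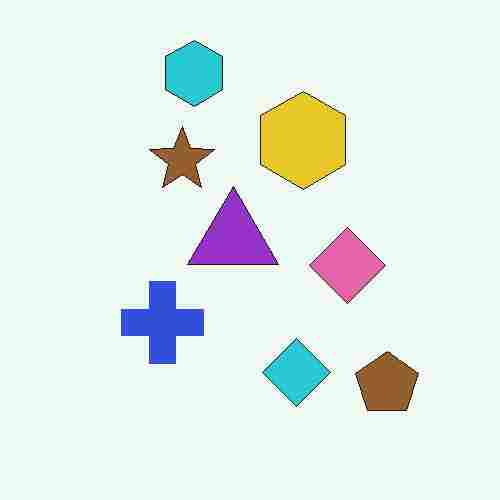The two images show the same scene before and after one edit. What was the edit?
The second image is the first heavily JPEG-compressed with obvious blocking artifacts.

Blocky 8×8 compression artifacts appear around shape edges and the flat background shows ringing — characteristic JPEG degradation.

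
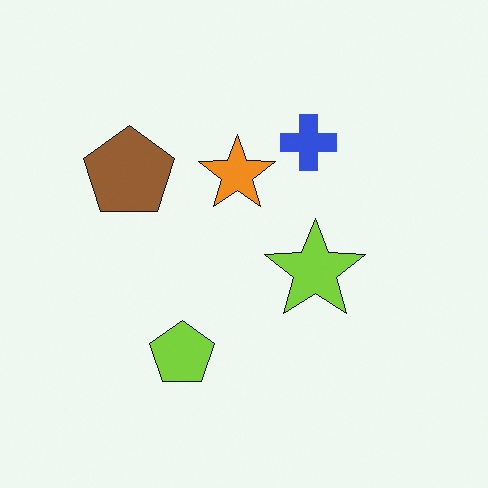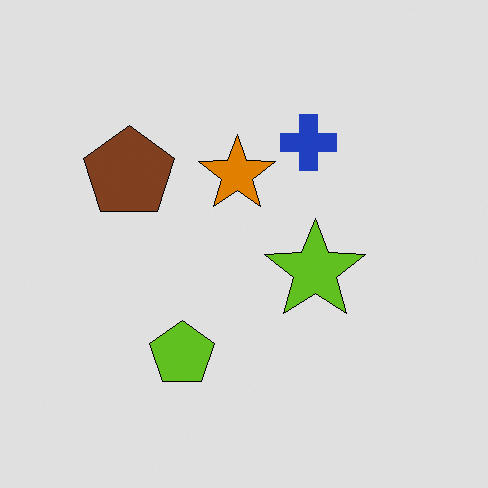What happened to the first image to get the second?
The second image is the first posterized to a reduced palette.

Each flat color has snapped to a coarser quantized level — most visibly, the near-white background has dropped to a flat grey.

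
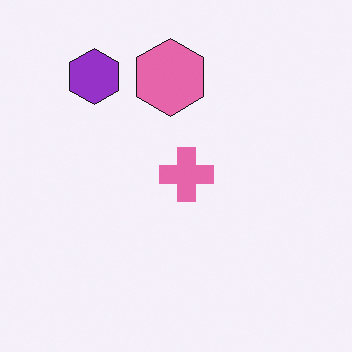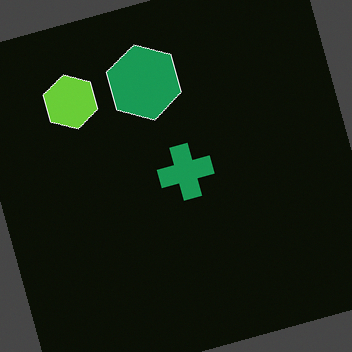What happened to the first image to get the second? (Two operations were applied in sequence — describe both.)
The second image is the first color-inverted (negative), then rotated counter-clockwise by a moderate amount.

The light background has become dark and every shape's color is its complement — a photographic negative. Every shape is tilted by the same angle and the image corners show triangular fill wedges — a whole-image rotation by a non-right angle.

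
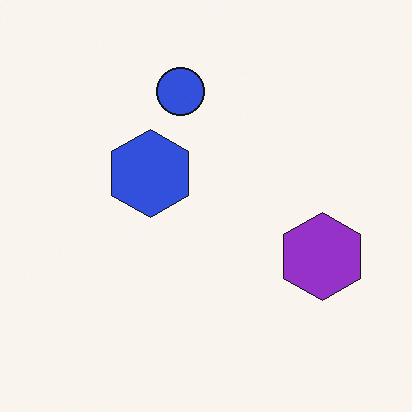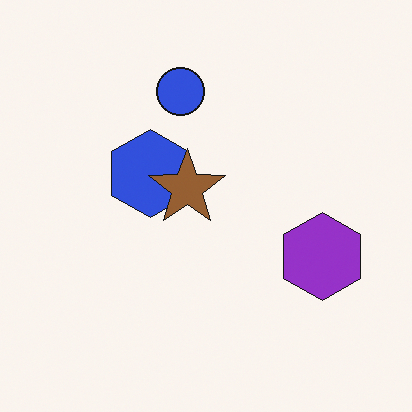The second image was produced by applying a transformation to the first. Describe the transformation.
The second image is the first overlaid with an additional brown star.

A brown star appears in the second image that is absent from the first.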